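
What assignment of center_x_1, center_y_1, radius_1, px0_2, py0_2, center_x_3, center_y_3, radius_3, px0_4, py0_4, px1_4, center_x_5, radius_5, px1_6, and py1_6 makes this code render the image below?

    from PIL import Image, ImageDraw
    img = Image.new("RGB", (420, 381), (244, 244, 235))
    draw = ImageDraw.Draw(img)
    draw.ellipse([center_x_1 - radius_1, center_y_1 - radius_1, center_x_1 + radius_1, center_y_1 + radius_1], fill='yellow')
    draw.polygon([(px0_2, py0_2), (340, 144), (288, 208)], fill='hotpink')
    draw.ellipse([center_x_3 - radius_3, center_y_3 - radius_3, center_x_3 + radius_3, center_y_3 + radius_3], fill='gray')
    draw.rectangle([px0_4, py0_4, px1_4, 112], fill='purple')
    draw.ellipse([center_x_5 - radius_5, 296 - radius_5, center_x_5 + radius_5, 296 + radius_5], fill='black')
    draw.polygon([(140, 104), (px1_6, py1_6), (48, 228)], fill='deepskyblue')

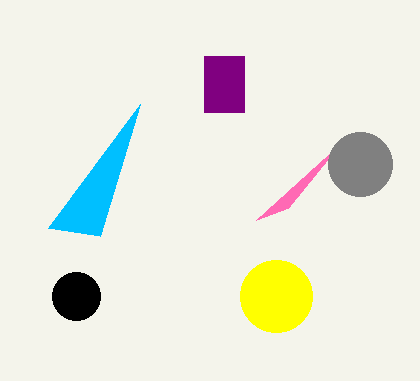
center_x_1 = 276
center_y_1 = 296
radius_1 = 36
px0_2 = 256
py0_2 = 220
center_x_3 = 360
center_y_3 = 164
radius_3 = 32
px0_4 = 204
py0_4 = 56
px1_4 = 244
center_x_5 = 76
radius_5 = 24
px1_6 = 100
py1_6 = 236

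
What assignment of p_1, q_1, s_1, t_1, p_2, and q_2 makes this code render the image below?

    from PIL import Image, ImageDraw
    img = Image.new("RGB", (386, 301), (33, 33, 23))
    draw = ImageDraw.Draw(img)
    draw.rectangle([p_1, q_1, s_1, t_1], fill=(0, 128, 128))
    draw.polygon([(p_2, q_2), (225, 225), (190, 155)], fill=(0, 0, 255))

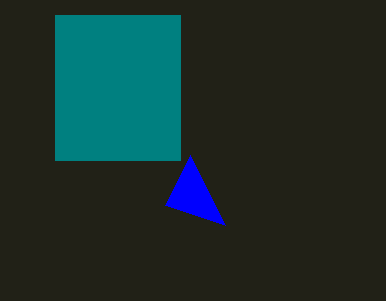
p_1 = 55; q_1 = 15; s_1 = 180; t_1 = 160; p_2 = 165; q_2 = 205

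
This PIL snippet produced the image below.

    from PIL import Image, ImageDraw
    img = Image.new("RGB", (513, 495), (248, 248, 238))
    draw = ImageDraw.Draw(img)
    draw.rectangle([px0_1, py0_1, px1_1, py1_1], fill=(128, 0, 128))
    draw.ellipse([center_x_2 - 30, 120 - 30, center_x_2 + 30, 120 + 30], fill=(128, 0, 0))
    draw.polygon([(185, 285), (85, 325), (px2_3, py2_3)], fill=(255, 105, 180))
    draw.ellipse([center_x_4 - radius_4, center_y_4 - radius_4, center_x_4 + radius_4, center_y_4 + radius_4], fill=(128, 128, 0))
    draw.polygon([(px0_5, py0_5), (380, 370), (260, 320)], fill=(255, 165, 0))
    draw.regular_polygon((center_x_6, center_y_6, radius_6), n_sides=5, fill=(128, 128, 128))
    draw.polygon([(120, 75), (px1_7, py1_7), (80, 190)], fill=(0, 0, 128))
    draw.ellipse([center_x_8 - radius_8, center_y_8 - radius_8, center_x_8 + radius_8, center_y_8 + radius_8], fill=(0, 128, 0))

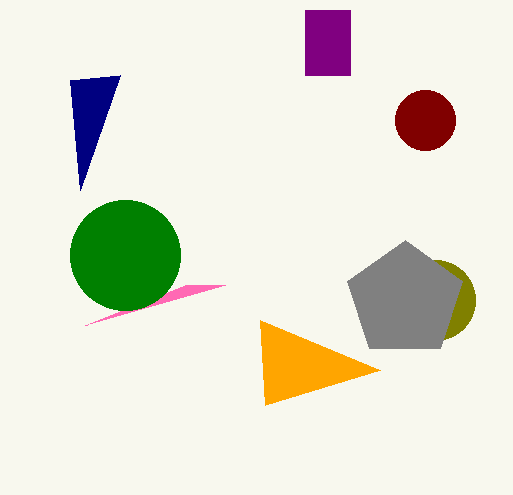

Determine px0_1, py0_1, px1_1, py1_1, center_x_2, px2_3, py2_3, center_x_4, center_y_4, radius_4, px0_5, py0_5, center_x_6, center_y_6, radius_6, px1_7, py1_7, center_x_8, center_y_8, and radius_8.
px0_1 = 305; py0_1 = 10; px1_1 = 350; py1_1 = 75; center_x_2 = 425; px2_3 = 225; py2_3 = 285; center_x_4 = 435; center_y_4 = 300; radius_4 = 40; px0_5 = 265; py0_5 = 405; center_x_6 = 405; center_y_6 = 300; radius_6 = 60; px1_7 = 70; py1_7 = 80; center_x_8 = 125; center_y_8 = 255; radius_8 = 55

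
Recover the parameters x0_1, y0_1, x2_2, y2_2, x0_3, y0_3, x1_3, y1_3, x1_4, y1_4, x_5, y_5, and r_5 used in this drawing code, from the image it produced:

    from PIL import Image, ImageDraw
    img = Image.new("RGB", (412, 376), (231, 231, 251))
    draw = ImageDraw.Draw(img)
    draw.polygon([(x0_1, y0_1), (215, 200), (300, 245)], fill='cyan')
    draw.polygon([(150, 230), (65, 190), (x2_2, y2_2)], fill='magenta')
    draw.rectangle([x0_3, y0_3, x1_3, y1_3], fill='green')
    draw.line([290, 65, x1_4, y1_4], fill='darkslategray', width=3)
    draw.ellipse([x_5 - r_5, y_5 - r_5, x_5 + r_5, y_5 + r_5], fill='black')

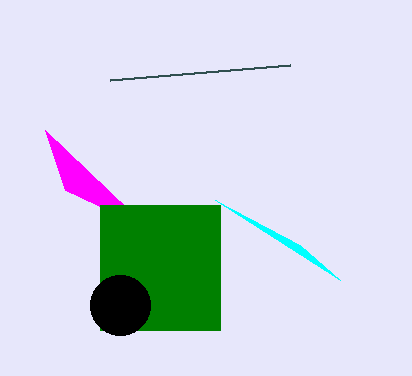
x0_1 = 340; y0_1 = 280; x2_2 = 45; y2_2 = 130; x0_3 = 100; y0_3 = 205; x1_3 = 220; y1_3 = 330; x1_4 = 110; y1_4 = 80; x_5 = 120; y_5 = 305; r_5 = 30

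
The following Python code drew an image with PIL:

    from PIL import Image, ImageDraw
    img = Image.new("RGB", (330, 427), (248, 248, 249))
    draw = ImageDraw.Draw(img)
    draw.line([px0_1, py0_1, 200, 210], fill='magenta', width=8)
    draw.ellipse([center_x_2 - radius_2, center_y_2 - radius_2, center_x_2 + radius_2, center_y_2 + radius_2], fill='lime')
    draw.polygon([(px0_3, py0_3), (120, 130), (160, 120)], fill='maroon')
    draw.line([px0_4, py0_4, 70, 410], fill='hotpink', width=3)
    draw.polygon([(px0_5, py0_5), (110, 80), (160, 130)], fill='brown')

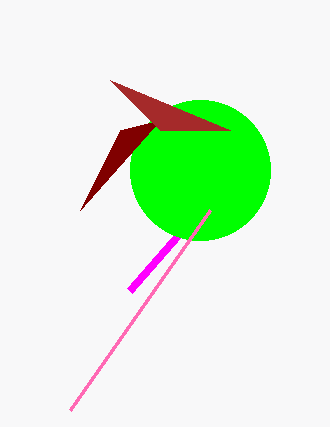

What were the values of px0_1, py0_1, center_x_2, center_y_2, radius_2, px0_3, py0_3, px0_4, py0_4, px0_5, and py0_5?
px0_1 = 130; py0_1 = 290; center_x_2 = 200; center_y_2 = 170; radius_2 = 70; px0_3 = 80; py0_3 = 210; px0_4 = 210; py0_4 = 210; px0_5 = 230; py0_5 = 130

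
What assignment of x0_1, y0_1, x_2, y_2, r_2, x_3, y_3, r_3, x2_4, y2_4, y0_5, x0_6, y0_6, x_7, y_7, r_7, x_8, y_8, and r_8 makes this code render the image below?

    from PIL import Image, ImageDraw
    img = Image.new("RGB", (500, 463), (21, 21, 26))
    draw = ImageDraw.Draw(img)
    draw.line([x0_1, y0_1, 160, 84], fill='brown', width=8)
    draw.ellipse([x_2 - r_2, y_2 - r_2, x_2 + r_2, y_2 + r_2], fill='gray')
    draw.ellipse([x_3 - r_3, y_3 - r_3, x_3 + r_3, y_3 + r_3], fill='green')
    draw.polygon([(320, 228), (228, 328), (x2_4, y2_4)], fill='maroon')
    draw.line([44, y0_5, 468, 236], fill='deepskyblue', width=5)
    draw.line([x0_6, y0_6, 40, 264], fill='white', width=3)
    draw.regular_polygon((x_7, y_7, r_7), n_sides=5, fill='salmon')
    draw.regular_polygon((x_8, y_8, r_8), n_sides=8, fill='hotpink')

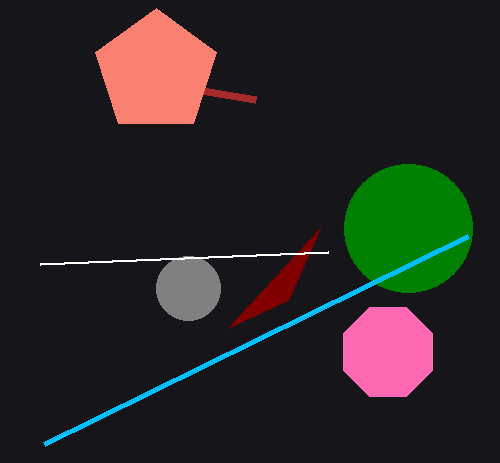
x0_1 = 256
y0_1 = 100
x_2 = 188
y_2 = 288
r_2 = 32
x_3 = 408
y_3 = 228
r_3 = 64
x2_4 = 288
y2_4 = 300
y0_5 = 444
x0_6 = 328
y0_6 = 252
x_7 = 156
y_7 = 72
r_7 = 64
x_8 = 388
y_8 = 352
r_8 = 48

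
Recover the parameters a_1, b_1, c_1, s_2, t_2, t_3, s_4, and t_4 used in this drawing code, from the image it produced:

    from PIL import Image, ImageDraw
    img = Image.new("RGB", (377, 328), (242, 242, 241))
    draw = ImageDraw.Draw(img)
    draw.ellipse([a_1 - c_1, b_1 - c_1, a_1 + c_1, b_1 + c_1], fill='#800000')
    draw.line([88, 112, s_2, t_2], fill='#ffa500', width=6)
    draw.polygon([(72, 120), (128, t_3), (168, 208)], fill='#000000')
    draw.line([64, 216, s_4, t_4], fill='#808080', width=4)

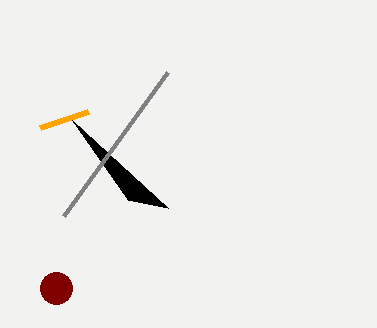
a_1 = 56
b_1 = 288
c_1 = 16
s_2 = 40
t_2 = 128
t_3 = 200
s_4 = 168
t_4 = 72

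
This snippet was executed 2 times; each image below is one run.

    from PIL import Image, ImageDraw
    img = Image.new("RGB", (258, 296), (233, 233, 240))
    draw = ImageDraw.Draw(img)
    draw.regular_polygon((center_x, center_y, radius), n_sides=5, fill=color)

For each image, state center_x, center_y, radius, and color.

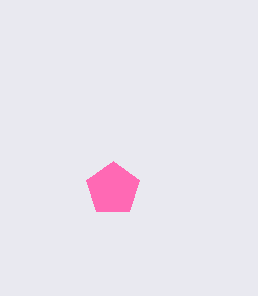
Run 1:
center_x = 113, center_y = 189, radius = 28, color = 'hotpink'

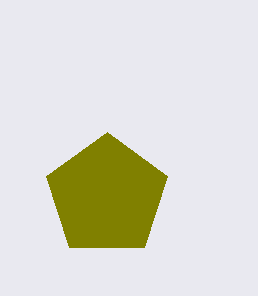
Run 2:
center_x = 107, center_y = 196, radius = 64, color = 'olive'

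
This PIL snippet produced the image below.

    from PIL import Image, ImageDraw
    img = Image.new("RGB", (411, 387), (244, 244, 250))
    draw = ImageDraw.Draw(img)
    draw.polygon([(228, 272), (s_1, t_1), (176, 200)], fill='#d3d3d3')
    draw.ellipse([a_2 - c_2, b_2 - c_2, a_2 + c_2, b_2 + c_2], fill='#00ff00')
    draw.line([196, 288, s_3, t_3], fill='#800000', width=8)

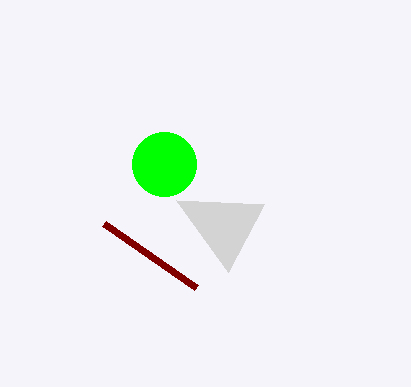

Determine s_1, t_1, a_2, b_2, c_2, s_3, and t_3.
s_1 = 264; t_1 = 204; a_2 = 164; b_2 = 164; c_2 = 32; s_3 = 104; t_3 = 224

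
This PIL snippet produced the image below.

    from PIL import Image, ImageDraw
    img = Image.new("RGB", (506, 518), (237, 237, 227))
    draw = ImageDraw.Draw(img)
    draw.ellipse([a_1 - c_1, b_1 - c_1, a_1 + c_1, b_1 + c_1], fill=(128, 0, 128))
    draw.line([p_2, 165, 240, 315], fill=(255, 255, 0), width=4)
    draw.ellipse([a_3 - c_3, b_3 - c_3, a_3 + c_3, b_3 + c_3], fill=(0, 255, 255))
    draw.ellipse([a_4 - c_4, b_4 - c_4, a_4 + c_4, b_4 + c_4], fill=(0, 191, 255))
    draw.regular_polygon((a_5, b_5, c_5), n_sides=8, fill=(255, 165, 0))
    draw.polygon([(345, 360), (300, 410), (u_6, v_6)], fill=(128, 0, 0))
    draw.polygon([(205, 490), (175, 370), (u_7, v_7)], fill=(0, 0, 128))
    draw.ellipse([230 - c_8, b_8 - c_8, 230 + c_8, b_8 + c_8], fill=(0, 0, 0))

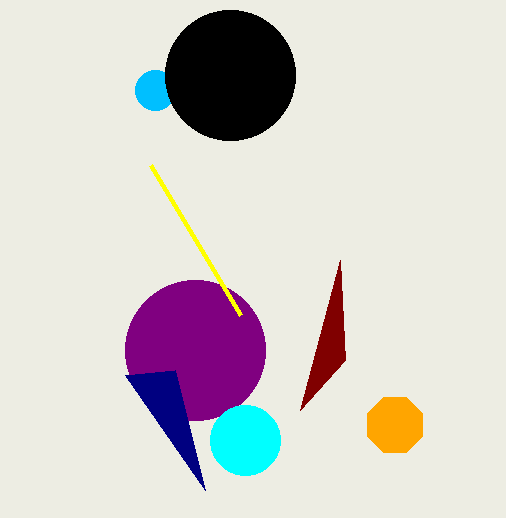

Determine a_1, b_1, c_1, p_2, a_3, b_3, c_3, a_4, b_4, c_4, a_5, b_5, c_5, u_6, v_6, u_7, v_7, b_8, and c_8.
a_1 = 195; b_1 = 350; c_1 = 70; p_2 = 150; a_3 = 245; b_3 = 440; c_3 = 35; a_4 = 155; b_4 = 90; c_4 = 20; a_5 = 395; b_5 = 425; c_5 = 30; u_6 = 340; v_6 = 260; u_7 = 125; v_7 = 375; b_8 = 75; c_8 = 65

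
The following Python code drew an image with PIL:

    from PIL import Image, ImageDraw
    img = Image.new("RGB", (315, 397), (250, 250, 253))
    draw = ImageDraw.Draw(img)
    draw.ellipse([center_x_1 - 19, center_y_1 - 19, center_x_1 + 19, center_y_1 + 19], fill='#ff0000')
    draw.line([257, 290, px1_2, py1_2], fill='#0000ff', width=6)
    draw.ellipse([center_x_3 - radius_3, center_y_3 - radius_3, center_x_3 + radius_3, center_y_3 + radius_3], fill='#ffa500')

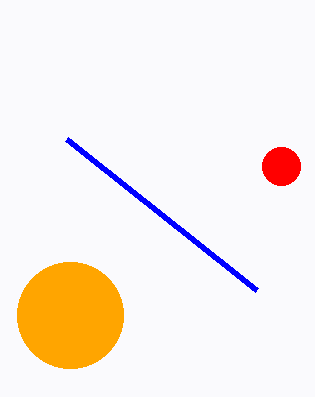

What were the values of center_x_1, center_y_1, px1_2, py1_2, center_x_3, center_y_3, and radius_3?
center_x_1 = 281; center_y_1 = 166; px1_2 = 67; py1_2 = 139; center_x_3 = 70; center_y_3 = 315; radius_3 = 53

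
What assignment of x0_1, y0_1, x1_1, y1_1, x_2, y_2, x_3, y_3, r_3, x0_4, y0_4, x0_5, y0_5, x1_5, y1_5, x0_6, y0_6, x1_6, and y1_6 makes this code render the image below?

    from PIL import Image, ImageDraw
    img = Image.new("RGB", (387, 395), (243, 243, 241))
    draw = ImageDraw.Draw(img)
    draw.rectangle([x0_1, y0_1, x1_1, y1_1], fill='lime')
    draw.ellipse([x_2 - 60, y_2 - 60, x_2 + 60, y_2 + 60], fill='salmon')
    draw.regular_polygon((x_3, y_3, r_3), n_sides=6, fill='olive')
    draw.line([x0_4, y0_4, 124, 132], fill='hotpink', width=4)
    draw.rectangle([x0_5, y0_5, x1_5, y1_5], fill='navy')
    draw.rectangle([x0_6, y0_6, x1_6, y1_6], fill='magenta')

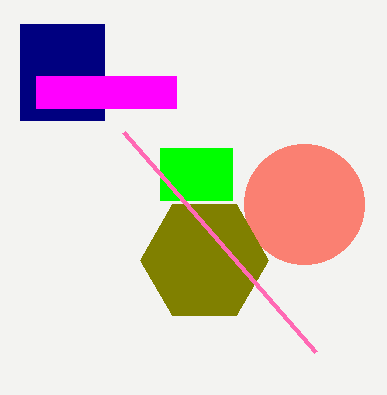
x0_1 = 160, y0_1 = 148, x1_1 = 232, y1_1 = 200, x_2 = 304, y_2 = 204, x_3 = 204, y_3 = 260, r_3 = 64, x0_4 = 316, y0_4 = 352, x0_5 = 20, y0_5 = 24, x1_5 = 104, y1_5 = 120, x0_6 = 36, y0_6 = 76, x1_6 = 176, y1_6 = 108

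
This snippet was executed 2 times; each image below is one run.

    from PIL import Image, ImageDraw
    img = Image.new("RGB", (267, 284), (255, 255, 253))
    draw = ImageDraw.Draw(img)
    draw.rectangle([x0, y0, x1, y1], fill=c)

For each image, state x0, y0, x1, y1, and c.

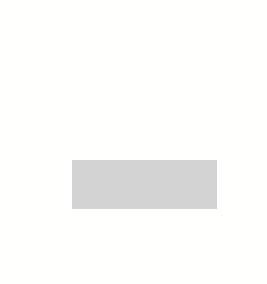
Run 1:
x0 = 72
y0 = 160
x1 = 216
y1 = 208
c = 'lightgray'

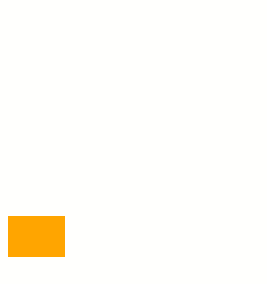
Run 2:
x0 = 8
y0 = 216
x1 = 64
y1 = 256
c = 'orange'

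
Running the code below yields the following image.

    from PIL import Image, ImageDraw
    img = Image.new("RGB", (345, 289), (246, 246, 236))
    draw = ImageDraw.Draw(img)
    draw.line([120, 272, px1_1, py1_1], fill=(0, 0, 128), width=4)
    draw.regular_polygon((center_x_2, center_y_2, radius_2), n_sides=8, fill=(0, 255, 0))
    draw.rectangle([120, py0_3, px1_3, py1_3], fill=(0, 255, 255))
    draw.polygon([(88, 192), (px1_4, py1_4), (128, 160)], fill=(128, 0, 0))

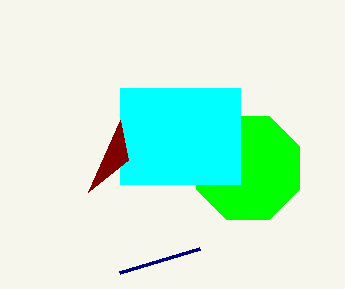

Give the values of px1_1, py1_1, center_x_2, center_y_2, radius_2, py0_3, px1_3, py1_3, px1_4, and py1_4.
px1_1 = 200, py1_1 = 248, center_x_2 = 248, center_y_2 = 168, radius_2 = 56, py0_3 = 88, px1_3 = 240, py1_3 = 184, px1_4 = 120, py1_4 = 120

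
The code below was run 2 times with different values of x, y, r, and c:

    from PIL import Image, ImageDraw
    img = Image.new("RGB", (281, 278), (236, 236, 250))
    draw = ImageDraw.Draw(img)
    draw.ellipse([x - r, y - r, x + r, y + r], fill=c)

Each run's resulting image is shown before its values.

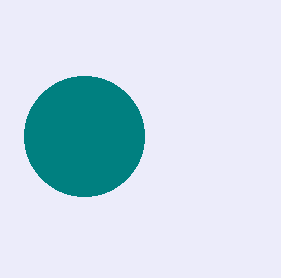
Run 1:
x = 84, y = 136, r = 60, c = 'teal'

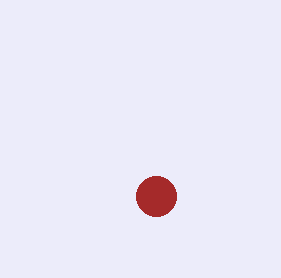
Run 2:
x = 156, y = 196, r = 20, c = 'brown'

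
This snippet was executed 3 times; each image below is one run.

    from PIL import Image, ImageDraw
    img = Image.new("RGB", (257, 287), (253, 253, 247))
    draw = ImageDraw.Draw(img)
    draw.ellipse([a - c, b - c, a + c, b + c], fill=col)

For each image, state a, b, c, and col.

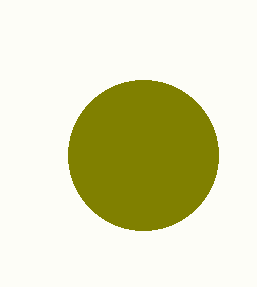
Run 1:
a = 143, b = 155, c = 75, col = 'olive'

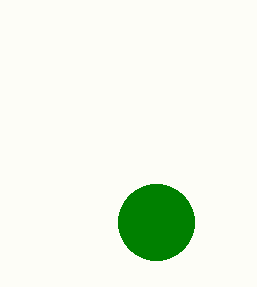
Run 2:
a = 156, b = 222, c = 38, col = 'green'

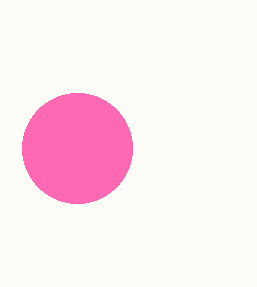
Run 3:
a = 77, b = 148, c = 55, col = 'hotpink'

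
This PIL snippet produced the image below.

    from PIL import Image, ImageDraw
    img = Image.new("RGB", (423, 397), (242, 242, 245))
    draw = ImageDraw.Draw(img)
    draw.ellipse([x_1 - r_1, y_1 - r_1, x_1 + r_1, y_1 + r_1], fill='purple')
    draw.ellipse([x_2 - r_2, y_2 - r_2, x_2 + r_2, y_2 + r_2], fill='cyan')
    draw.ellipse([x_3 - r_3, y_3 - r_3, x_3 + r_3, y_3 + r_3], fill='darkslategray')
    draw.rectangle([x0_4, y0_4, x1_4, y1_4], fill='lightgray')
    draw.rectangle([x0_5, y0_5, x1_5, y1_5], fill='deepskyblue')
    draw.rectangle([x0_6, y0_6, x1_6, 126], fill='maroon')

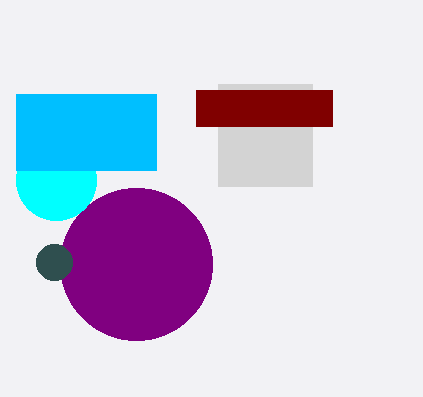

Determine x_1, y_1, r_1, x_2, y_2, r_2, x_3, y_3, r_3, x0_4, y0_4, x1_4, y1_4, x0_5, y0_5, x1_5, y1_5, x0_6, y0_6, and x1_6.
x_1 = 136, y_1 = 264, r_1 = 76, x_2 = 56, y_2 = 180, r_2 = 40, x_3 = 54, y_3 = 262, r_3 = 18, x0_4 = 218, y0_4 = 84, x1_4 = 312, y1_4 = 186, x0_5 = 16, y0_5 = 94, x1_5 = 156, y1_5 = 170, x0_6 = 196, y0_6 = 90, x1_6 = 332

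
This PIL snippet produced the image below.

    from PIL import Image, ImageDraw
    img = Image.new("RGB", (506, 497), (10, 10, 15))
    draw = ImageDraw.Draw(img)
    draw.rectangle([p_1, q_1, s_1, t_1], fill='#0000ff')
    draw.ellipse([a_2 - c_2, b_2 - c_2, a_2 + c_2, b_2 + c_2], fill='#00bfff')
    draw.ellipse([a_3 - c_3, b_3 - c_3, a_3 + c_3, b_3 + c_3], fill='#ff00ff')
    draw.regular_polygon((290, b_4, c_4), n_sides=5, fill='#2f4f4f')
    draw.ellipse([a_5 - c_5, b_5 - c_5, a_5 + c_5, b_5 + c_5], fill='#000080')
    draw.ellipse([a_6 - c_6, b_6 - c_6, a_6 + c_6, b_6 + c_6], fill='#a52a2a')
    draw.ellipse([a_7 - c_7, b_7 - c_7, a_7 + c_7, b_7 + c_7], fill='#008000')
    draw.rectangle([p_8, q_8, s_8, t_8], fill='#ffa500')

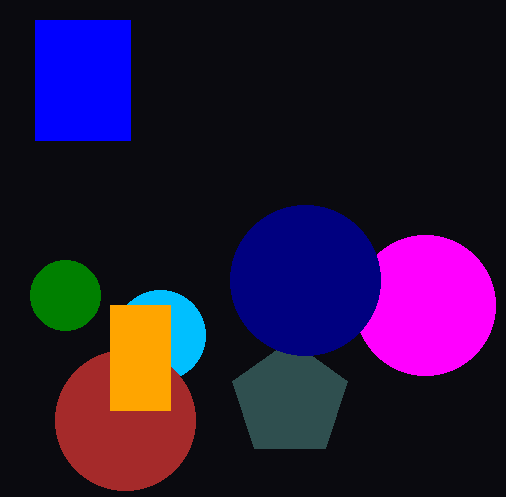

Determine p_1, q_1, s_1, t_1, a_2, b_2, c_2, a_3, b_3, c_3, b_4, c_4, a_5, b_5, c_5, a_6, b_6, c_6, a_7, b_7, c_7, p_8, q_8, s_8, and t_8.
p_1 = 35
q_1 = 20
s_1 = 130
t_1 = 140
a_2 = 160
b_2 = 335
c_2 = 45
a_3 = 425
b_3 = 305
c_3 = 70
b_4 = 400
c_4 = 60
a_5 = 305
b_5 = 280
c_5 = 75
a_6 = 125
b_6 = 420
c_6 = 70
a_7 = 65
b_7 = 295
c_7 = 35
p_8 = 110
q_8 = 305
s_8 = 170
t_8 = 410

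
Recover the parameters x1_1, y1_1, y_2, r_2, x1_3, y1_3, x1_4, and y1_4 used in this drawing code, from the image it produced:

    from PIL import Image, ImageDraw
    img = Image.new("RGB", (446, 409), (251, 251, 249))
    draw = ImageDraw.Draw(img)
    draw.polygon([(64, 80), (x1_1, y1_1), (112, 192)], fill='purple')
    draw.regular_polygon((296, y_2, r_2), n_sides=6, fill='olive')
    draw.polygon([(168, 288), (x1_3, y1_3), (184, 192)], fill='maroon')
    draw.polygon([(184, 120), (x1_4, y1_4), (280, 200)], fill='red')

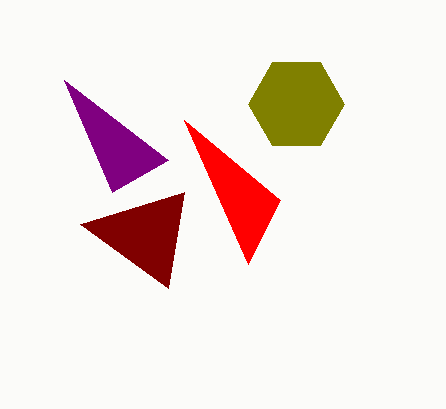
x1_1 = 168; y1_1 = 160; y_2 = 104; r_2 = 48; x1_3 = 80; y1_3 = 224; x1_4 = 248; y1_4 = 264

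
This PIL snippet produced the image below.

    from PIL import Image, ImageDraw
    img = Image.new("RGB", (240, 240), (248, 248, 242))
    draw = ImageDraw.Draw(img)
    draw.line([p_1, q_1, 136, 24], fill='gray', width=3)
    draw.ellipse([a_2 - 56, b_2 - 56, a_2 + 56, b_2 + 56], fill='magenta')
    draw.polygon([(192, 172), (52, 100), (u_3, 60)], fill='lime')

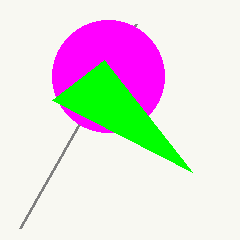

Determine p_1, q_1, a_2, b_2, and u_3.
p_1 = 20; q_1 = 228; a_2 = 108; b_2 = 76; u_3 = 104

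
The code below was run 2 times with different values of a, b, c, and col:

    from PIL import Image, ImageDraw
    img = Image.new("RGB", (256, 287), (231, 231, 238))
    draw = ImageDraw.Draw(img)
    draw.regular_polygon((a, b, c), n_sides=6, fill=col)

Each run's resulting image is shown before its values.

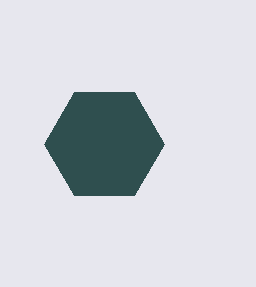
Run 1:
a = 104; b = 144; c = 60; col = 'darkslategray'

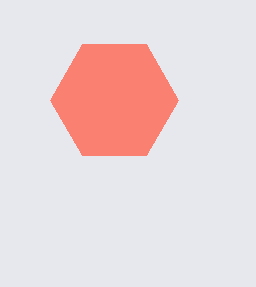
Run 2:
a = 114; b = 100; c = 64; col = 'salmon'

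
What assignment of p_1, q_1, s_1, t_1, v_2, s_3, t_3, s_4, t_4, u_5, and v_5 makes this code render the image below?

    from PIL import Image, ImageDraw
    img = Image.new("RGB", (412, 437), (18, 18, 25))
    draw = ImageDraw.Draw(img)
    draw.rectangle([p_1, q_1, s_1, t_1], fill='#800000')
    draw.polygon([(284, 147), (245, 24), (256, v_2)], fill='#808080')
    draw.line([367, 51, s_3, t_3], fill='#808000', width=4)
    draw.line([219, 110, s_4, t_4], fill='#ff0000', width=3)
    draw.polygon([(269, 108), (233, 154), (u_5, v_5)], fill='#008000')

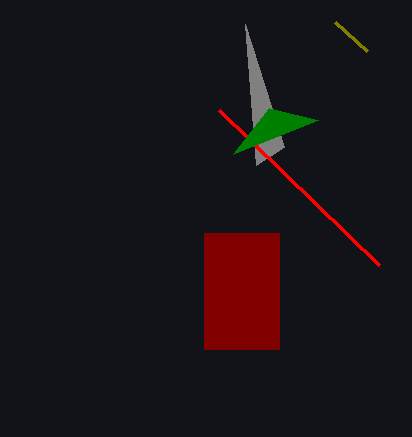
p_1 = 204, q_1 = 233, s_1 = 279, t_1 = 349, v_2 = 165, s_3 = 335, t_3 = 22, s_4 = 379, t_4 = 265, u_5 = 318, v_5 = 120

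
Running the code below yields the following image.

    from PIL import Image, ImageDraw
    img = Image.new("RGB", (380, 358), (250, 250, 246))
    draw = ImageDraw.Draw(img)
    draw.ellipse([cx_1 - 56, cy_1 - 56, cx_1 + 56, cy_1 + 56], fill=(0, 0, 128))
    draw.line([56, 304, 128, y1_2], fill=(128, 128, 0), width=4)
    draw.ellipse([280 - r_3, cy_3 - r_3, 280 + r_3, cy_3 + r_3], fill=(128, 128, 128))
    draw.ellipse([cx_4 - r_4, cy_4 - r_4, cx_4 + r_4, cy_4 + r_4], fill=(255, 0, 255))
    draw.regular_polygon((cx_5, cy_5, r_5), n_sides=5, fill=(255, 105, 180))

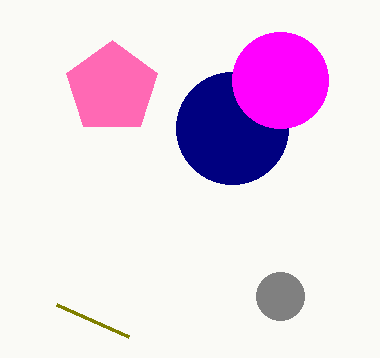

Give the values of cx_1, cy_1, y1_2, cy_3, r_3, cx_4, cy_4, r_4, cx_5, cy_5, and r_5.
cx_1 = 232
cy_1 = 128
y1_2 = 336
cy_3 = 296
r_3 = 24
cx_4 = 280
cy_4 = 80
r_4 = 48
cx_5 = 112
cy_5 = 88
r_5 = 48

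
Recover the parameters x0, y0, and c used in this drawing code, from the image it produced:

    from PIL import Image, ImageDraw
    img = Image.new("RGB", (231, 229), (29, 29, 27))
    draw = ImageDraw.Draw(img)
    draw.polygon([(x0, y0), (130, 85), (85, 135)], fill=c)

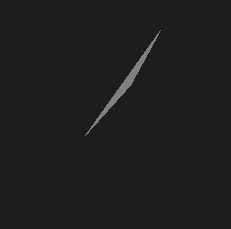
x0 = 160, y0 = 30, c = 'gray'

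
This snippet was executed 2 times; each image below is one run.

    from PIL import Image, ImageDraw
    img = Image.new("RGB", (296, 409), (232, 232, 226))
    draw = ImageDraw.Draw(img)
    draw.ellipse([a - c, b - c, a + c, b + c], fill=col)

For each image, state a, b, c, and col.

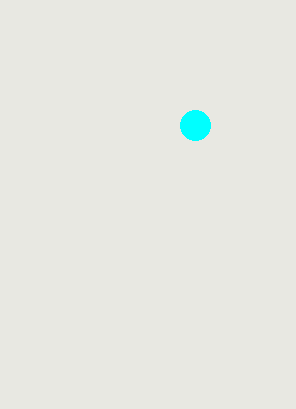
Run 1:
a = 195
b = 125
c = 15
col = 'cyan'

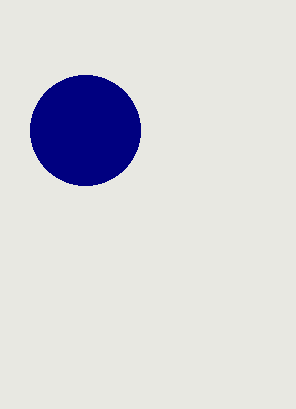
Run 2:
a = 85, b = 130, c = 55, col = 'navy'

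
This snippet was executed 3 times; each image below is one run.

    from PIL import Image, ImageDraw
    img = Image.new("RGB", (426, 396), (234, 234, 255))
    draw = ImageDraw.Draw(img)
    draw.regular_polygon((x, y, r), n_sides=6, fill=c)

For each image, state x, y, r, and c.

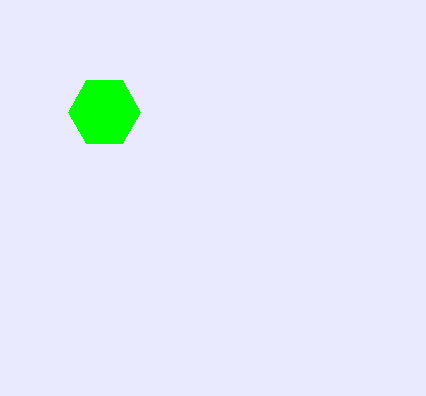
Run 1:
x = 104, y = 112, r = 36, c = 'lime'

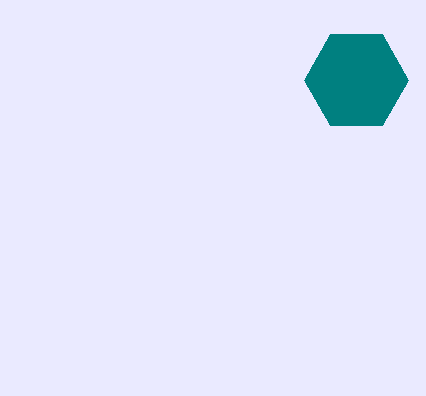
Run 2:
x = 356; y = 80; r = 52; c = 'teal'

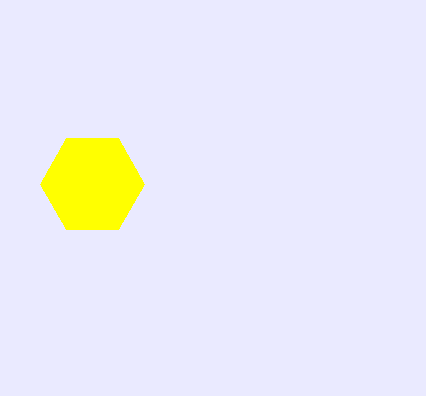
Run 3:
x = 92
y = 184
r = 52
c = 'yellow'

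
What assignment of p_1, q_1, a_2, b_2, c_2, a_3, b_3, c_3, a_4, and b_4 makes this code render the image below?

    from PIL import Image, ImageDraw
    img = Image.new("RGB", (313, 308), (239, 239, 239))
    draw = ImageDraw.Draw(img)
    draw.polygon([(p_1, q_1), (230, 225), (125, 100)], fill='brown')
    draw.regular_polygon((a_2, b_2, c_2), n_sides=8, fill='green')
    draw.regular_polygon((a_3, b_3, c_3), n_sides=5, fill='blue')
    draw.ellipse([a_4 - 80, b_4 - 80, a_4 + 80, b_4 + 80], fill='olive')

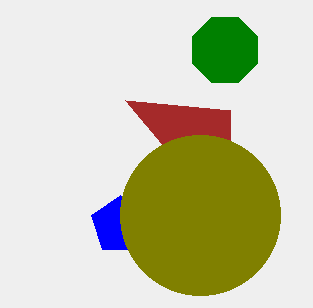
p_1 = 230; q_1 = 110; a_2 = 225; b_2 = 50; c_2 = 35; a_3 = 120; b_3 = 225; c_3 = 30; a_4 = 200; b_4 = 215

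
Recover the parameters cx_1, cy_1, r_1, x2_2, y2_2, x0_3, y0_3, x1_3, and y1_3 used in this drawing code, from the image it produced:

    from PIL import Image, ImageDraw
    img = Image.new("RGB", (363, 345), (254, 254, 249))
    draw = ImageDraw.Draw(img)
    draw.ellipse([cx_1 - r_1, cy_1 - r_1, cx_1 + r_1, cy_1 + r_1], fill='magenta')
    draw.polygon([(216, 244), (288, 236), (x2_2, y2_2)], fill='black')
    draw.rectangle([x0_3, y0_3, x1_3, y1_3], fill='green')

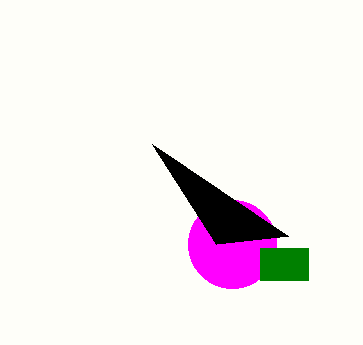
cx_1 = 232; cy_1 = 244; r_1 = 44; x2_2 = 152; y2_2 = 144; x0_3 = 260; y0_3 = 248; x1_3 = 308; y1_3 = 280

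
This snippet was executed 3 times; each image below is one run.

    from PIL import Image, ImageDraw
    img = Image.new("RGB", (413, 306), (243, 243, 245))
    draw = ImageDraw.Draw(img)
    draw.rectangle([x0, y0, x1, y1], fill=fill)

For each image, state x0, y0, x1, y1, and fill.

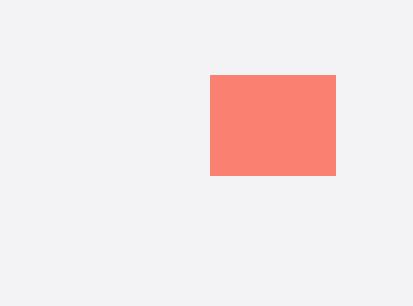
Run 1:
x0 = 210
y0 = 75
x1 = 335
y1 = 175
fill = 'salmon'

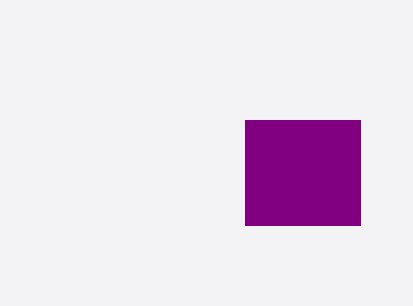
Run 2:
x0 = 245; y0 = 120; x1 = 360; y1 = 225; fill = 'purple'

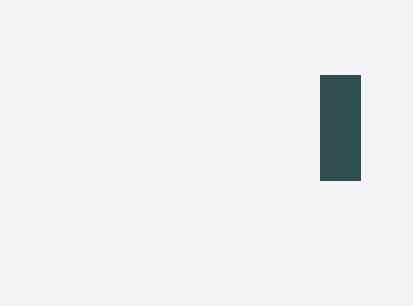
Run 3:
x0 = 320; y0 = 75; x1 = 360; y1 = 180; fill = 'darkslategray'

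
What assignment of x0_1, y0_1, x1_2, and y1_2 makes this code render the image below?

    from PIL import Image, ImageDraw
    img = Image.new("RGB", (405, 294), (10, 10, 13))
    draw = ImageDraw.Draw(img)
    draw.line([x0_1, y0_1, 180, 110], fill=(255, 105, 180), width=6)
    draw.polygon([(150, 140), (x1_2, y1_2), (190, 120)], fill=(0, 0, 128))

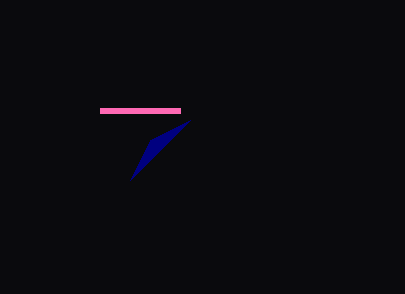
x0_1 = 100
y0_1 = 110
x1_2 = 130
y1_2 = 180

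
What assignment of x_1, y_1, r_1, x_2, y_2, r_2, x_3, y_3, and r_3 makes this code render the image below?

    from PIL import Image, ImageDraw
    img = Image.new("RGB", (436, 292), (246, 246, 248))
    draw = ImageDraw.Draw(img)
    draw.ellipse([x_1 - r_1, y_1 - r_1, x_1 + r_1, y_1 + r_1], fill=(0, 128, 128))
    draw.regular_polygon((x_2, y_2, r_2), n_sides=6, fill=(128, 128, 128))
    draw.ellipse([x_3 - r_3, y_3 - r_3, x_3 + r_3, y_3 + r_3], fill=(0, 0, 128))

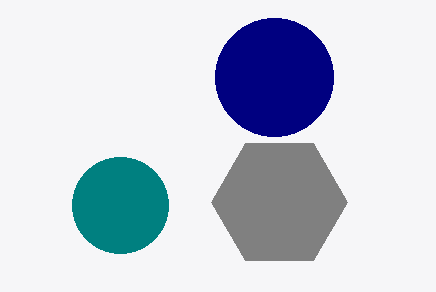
x_1 = 120, y_1 = 205, r_1 = 48, x_2 = 279, y_2 = 202, r_2 = 68, x_3 = 274, y_3 = 77, r_3 = 59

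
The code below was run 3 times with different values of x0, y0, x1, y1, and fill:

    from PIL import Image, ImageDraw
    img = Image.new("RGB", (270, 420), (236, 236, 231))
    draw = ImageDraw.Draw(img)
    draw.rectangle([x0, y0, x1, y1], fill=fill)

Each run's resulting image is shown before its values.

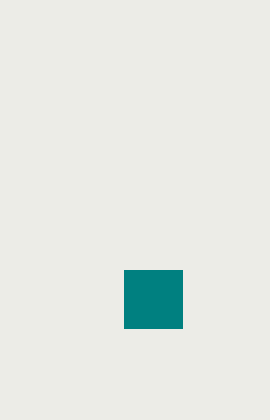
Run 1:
x0 = 124
y0 = 270
x1 = 182
y1 = 328
fill = 'teal'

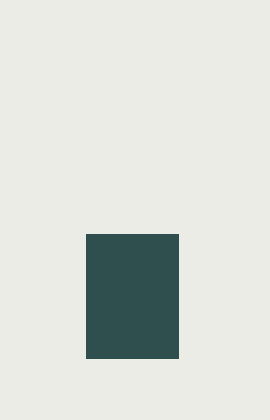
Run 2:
x0 = 86
y0 = 234
x1 = 178
y1 = 358
fill = 'darkslategray'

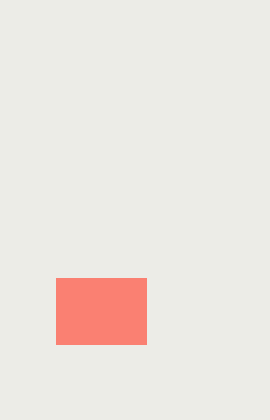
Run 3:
x0 = 56; y0 = 278; x1 = 146; y1 = 344; fill = 'salmon'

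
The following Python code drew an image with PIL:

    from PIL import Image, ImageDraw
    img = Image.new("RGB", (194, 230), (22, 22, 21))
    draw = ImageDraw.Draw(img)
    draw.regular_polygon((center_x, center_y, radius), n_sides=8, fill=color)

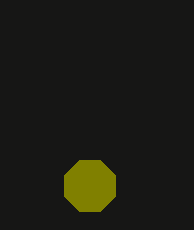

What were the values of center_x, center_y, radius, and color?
center_x = 90; center_y = 186; radius = 28; color = 'olive'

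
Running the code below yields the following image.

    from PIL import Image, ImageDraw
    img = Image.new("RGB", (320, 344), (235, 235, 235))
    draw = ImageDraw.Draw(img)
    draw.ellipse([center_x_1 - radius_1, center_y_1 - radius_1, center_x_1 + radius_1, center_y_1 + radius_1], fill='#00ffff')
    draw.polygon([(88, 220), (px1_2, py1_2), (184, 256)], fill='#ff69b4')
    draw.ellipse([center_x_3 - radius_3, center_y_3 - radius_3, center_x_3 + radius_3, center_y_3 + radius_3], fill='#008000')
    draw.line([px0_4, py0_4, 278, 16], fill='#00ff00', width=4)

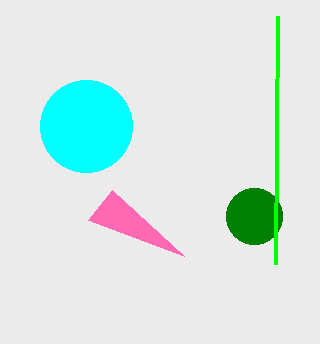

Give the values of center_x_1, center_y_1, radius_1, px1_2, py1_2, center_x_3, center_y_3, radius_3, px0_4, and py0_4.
center_x_1 = 86, center_y_1 = 126, radius_1 = 46, px1_2 = 112, py1_2 = 190, center_x_3 = 254, center_y_3 = 216, radius_3 = 28, px0_4 = 276, py0_4 = 264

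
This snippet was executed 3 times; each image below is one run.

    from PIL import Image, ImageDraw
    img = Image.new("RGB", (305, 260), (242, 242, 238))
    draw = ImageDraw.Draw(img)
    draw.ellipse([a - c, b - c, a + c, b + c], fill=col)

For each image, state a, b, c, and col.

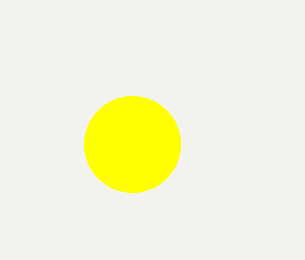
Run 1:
a = 132
b = 144
c = 48
col = 'yellow'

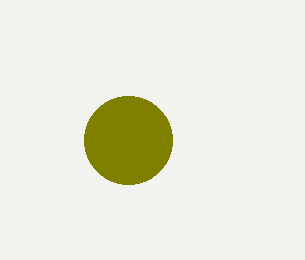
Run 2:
a = 128
b = 140
c = 44
col = 'olive'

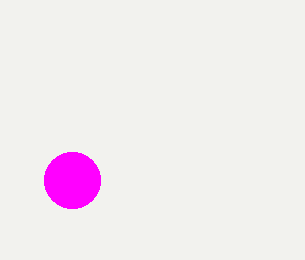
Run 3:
a = 72
b = 180
c = 28
col = 'magenta'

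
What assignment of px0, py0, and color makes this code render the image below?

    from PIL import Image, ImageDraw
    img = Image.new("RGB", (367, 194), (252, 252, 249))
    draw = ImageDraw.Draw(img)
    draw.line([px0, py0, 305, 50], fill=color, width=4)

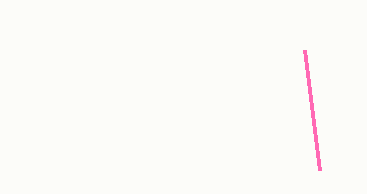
px0 = 320, py0 = 170, color = 'hotpink'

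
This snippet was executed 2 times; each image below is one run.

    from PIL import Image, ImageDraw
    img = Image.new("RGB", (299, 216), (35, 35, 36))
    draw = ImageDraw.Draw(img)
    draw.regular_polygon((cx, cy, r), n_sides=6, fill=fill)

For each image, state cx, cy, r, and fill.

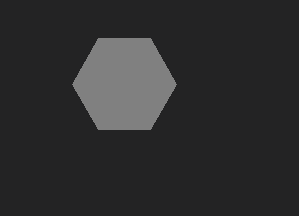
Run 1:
cx = 124, cy = 84, r = 52, fill = 'gray'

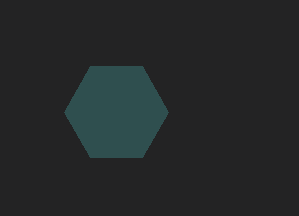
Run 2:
cx = 116
cy = 112
r = 52
fill = 'darkslategray'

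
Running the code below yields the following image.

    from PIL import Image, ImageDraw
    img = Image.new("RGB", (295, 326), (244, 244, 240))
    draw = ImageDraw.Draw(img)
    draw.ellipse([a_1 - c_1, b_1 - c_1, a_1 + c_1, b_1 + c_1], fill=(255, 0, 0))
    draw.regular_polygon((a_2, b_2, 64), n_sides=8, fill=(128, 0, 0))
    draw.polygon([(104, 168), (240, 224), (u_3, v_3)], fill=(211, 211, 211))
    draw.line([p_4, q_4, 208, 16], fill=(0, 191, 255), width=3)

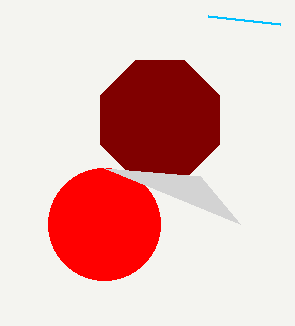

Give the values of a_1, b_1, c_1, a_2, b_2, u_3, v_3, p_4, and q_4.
a_1 = 104, b_1 = 224, c_1 = 56, a_2 = 160, b_2 = 120, u_3 = 200, v_3 = 176, p_4 = 280, q_4 = 24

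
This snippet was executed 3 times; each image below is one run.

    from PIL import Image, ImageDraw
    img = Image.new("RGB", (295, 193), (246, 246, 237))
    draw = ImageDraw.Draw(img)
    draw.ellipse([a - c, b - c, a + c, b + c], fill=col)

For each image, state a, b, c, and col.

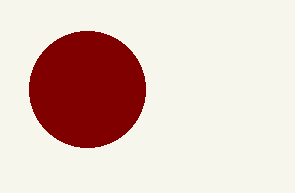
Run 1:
a = 87, b = 89, c = 58, col = 'maroon'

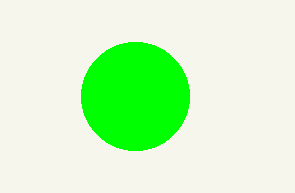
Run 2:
a = 135
b = 96
c = 54
col = 'lime'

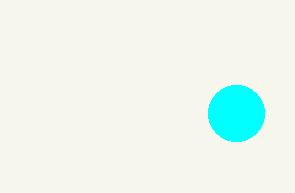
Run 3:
a = 236; b = 113; c = 28; col = 'cyan'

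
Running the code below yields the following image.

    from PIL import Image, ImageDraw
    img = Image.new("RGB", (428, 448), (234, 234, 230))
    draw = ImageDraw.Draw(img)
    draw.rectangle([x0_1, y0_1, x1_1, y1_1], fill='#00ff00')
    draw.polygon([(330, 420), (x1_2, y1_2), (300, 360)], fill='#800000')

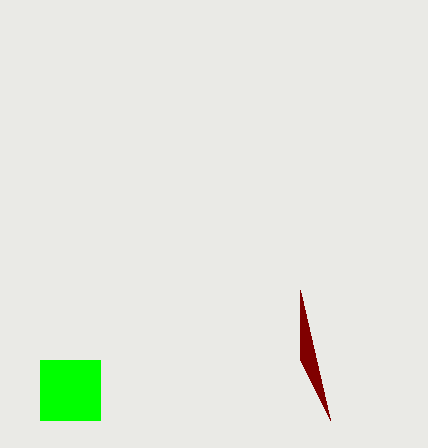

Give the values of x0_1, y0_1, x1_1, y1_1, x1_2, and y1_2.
x0_1 = 40
y0_1 = 360
x1_1 = 100
y1_1 = 420
x1_2 = 300
y1_2 = 290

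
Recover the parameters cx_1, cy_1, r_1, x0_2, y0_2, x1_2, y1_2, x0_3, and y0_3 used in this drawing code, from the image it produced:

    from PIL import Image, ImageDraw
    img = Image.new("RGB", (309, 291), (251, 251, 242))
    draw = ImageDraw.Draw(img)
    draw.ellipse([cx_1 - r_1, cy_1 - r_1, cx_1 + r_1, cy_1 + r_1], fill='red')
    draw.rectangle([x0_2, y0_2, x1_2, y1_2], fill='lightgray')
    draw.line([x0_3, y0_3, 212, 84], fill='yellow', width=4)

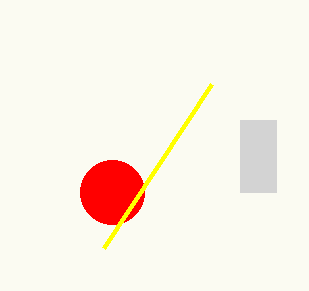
cx_1 = 112, cy_1 = 192, r_1 = 32, x0_2 = 240, y0_2 = 120, x1_2 = 276, y1_2 = 192, x0_3 = 104, y0_3 = 248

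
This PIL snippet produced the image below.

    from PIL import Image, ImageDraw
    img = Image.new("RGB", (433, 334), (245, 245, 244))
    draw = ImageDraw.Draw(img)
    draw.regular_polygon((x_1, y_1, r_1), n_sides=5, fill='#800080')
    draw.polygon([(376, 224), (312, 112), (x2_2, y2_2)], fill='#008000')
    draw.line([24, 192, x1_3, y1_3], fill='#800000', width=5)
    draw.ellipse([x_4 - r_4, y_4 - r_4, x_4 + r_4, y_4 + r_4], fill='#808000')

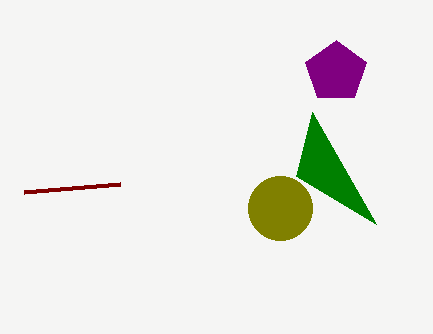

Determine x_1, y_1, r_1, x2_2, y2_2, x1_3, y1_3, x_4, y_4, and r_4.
x_1 = 336
y_1 = 72
r_1 = 32
x2_2 = 296
y2_2 = 176
x1_3 = 120
y1_3 = 184
x_4 = 280
y_4 = 208
r_4 = 32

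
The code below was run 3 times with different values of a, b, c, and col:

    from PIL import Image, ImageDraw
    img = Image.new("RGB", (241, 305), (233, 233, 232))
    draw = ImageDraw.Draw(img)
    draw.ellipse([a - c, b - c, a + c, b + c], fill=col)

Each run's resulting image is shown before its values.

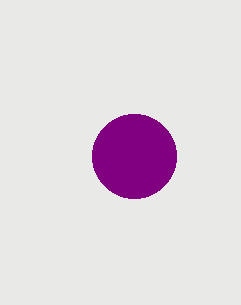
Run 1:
a = 134; b = 156; c = 42; col = 'purple'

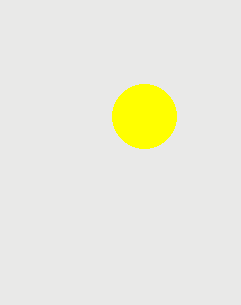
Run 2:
a = 144, b = 116, c = 32, col = 'yellow'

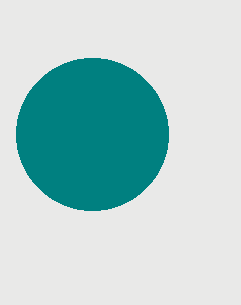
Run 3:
a = 92, b = 134, c = 76, col = 'teal'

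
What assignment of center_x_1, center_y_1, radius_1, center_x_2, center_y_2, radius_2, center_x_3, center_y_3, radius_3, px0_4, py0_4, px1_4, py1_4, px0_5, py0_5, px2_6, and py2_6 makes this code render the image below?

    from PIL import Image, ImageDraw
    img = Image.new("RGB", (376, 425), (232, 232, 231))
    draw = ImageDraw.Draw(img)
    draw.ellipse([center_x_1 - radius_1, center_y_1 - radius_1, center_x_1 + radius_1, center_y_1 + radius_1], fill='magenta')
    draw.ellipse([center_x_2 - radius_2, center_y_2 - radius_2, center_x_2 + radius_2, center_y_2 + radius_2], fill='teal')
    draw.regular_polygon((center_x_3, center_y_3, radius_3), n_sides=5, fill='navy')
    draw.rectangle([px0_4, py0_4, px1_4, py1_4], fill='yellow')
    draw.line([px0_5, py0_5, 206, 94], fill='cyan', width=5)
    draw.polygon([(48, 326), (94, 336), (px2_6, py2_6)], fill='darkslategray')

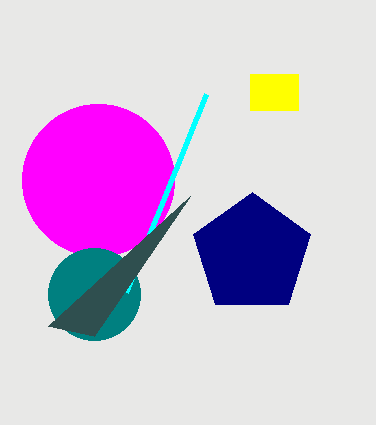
center_x_1 = 98; center_y_1 = 180; radius_1 = 76; center_x_2 = 94; center_y_2 = 294; radius_2 = 46; center_x_3 = 252; center_y_3 = 254; radius_3 = 62; px0_4 = 250; py0_4 = 74; px1_4 = 298; py1_4 = 110; px0_5 = 126; py0_5 = 292; px2_6 = 190; py2_6 = 196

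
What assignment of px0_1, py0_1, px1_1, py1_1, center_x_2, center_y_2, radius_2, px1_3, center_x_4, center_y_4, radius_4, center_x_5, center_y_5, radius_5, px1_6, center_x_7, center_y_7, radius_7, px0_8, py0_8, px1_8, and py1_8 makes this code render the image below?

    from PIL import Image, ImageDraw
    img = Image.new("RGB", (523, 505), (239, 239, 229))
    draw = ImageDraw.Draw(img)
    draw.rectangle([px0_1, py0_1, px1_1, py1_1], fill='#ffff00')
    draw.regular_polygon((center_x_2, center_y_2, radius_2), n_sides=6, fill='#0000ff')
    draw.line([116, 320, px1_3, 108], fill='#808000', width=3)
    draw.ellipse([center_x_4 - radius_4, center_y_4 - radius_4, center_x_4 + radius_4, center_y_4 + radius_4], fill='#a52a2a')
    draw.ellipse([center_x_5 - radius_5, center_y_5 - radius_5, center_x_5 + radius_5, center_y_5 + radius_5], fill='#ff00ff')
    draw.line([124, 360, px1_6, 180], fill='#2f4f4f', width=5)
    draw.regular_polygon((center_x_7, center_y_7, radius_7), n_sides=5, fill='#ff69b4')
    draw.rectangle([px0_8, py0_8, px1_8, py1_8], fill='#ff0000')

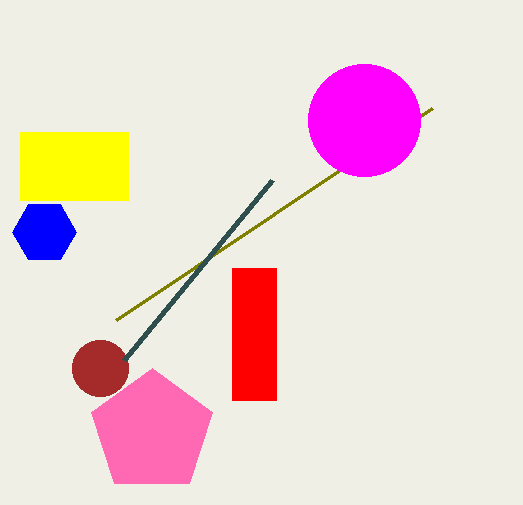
px0_1 = 20, py0_1 = 132, px1_1 = 128, py1_1 = 200, center_x_2 = 44, center_y_2 = 232, radius_2 = 32, px1_3 = 432, center_x_4 = 100, center_y_4 = 368, radius_4 = 28, center_x_5 = 364, center_y_5 = 120, radius_5 = 56, px1_6 = 272, center_x_7 = 152, center_y_7 = 432, radius_7 = 64, px0_8 = 232, py0_8 = 268, px1_8 = 276, py1_8 = 400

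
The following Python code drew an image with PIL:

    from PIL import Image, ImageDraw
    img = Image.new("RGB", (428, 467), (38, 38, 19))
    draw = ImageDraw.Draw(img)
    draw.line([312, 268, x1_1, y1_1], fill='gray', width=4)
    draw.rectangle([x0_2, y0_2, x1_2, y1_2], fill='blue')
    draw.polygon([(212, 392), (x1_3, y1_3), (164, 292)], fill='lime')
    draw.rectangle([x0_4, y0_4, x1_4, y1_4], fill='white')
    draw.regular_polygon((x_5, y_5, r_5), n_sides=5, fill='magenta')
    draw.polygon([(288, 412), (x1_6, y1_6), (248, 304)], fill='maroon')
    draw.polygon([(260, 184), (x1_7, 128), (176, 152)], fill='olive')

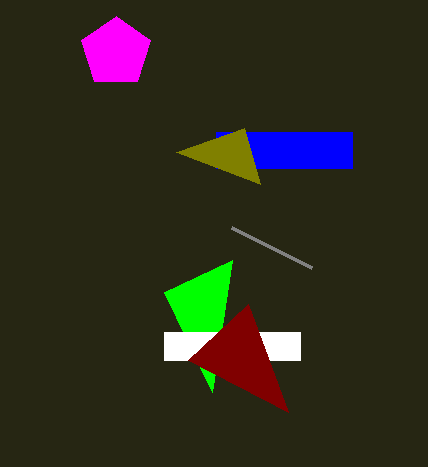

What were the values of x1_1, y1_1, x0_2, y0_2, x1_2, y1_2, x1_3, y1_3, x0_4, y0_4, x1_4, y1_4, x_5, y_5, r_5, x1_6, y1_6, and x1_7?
x1_1 = 232
y1_1 = 228
x0_2 = 216
y0_2 = 132
x1_2 = 352
y1_2 = 168
x1_3 = 232
y1_3 = 260
x0_4 = 164
y0_4 = 332
x1_4 = 300
y1_4 = 360
x_5 = 116
y_5 = 52
r_5 = 36
x1_6 = 188
y1_6 = 360
x1_7 = 244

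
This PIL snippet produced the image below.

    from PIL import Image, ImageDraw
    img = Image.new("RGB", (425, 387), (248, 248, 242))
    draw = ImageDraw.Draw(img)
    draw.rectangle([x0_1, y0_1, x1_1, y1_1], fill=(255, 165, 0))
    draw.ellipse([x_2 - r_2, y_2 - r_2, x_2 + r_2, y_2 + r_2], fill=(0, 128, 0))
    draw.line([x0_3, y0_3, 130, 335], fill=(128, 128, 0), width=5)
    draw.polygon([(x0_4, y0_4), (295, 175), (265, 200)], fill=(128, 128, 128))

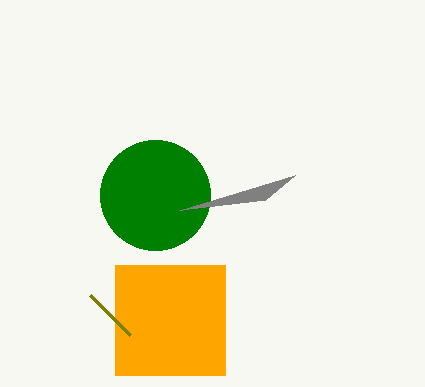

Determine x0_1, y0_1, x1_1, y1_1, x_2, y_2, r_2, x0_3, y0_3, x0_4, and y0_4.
x0_1 = 115, y0_1 = 265, x1_1 = 225, y1_1 = 375, x_2 = 155, y_2 = 195, r_2 = 55, x0_3 = 90, y0_3 = 295, x0_4 = 180, y0_4 = 210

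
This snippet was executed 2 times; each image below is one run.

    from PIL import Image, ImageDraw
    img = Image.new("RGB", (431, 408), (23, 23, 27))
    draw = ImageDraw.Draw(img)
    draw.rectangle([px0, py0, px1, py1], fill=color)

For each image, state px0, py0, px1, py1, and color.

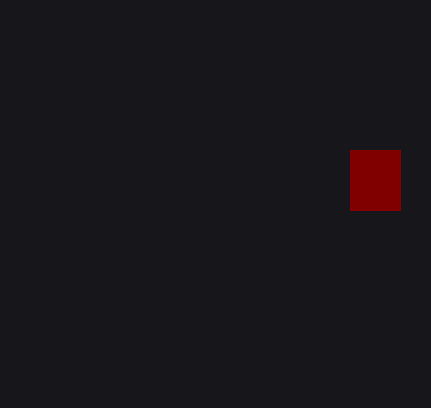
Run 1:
px0 = 350; py0 = 150; px1 = 400; py1 = 210; color = 'maroon'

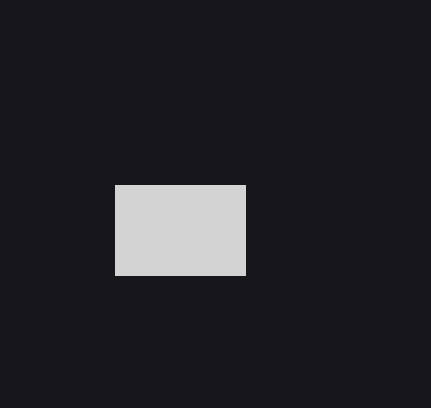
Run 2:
px0 = 115; py0 = 185; px1 = 245; py1 = 275; color = 'lightgray'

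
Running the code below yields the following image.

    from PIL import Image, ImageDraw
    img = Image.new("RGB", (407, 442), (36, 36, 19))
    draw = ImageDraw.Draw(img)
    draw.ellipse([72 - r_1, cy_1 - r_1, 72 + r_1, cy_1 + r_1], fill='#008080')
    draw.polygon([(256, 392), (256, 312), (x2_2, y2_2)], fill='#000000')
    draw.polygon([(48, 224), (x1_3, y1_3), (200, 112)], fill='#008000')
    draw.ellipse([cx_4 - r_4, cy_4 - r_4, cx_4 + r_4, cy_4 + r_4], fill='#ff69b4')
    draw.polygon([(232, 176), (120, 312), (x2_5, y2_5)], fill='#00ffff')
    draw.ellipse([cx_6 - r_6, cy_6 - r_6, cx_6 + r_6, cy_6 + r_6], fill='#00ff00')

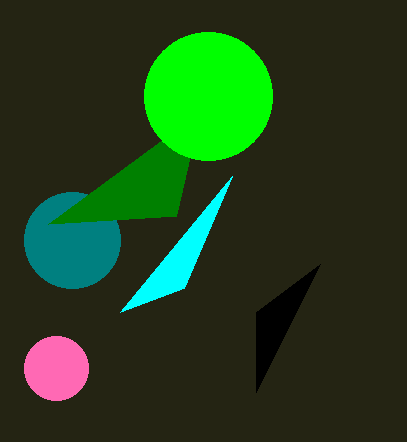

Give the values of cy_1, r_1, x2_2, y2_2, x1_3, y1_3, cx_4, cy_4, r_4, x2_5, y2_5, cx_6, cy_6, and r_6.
cy_1 = 240; r_1 = 48; x2_2 = 320; y2_2 = 264; x1_3 = 176; y1_3 = 216; cx_4 = 56; cy_4 = 368; r_4 = 32; x2_5 = 184; y2_5 = 288; cx_6 = 208; cy_6 = 96; r_6 = 64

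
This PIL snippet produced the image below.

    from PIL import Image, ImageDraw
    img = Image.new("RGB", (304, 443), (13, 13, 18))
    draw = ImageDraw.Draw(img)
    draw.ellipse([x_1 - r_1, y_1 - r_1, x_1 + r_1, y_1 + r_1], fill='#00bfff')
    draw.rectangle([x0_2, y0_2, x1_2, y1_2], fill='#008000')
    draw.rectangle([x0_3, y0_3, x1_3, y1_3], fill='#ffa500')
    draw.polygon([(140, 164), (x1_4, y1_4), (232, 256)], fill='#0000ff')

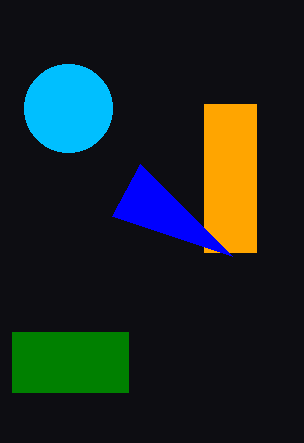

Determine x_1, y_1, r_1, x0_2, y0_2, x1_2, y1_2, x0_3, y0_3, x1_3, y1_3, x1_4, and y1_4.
x_1 = 68, y_1 = 108, r_1 = 44, x0_2 = 12, y0_2 = 332, x1_2 = 128, y1_2 = 392, x0_3 = 204, y0_3 = 104, x1_3 = 256, y1_3 = 252, x1_4 = 112, y1_4 = 216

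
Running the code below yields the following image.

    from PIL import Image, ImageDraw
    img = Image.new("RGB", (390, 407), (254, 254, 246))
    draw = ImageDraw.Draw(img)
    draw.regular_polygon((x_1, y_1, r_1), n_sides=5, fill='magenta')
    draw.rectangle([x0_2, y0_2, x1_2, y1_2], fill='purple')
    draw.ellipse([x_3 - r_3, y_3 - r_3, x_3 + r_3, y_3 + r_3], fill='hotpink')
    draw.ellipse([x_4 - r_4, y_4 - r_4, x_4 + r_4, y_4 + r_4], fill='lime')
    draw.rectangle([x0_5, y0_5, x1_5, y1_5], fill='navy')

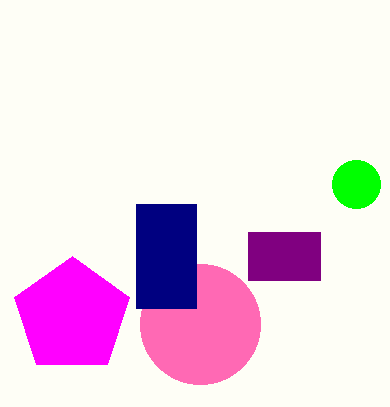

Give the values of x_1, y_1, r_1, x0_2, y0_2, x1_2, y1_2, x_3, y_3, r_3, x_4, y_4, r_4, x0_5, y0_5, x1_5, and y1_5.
x_1 = 72, y_1 = 316, r_1 = 60, x0_2 = 248, y0_2 = 232, x1_2 = 320, y1_2 = 280, x_3 = 200, y_3 = 324, r_3 = 60, x_4 = 356, y_4 = 184, r_4 = 24, x0_5 = 136, y0_5 = 204, x1_5 = 196, y1_5 = 308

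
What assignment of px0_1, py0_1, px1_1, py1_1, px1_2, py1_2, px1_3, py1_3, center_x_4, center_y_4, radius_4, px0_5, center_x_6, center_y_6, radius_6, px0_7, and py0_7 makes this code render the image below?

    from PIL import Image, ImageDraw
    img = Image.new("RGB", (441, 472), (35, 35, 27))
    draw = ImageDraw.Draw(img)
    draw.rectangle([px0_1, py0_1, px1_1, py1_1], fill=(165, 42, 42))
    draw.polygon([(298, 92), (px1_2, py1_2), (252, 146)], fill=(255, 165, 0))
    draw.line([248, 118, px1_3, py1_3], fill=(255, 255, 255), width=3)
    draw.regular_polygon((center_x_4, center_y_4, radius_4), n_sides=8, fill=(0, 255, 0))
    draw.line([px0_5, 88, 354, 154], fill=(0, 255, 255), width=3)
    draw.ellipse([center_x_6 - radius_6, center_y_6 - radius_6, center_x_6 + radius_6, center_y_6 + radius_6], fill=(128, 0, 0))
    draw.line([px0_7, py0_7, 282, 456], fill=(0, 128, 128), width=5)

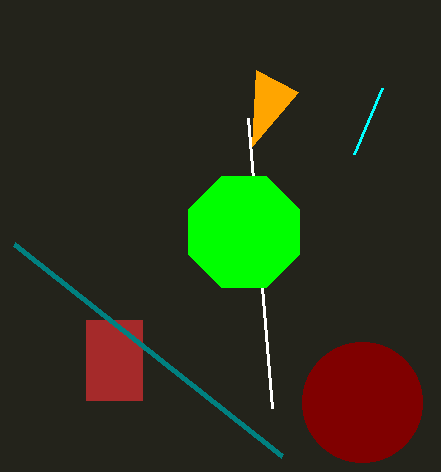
px0_1 = 86
py0_1 = 320
px1_1 = 142
py1_1 = 400
px1_2 = 256
py1_2 = 70
px1_3 = 272
py1_3 = 408
center_x_4 = 244
center_y_4 = 232
radius_4 = 60
px0_5 = 382
center_x_6 = 362
center_y_6 = 402
radius_6 = 60
px0_7 = 14
py0_7 = 244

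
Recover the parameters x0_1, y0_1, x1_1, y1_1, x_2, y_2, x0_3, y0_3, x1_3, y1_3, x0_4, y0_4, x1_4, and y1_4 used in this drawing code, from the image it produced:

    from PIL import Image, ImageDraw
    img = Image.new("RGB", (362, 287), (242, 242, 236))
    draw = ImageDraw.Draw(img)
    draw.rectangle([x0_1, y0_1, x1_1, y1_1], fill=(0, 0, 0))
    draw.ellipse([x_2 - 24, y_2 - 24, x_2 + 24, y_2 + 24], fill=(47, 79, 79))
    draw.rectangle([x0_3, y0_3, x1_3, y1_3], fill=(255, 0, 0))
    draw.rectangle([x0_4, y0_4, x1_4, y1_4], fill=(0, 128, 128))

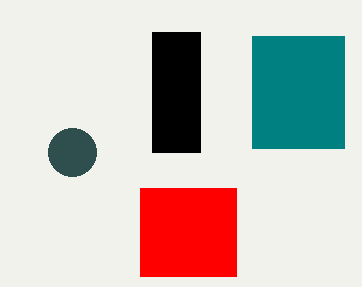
x0_1 = 152
y0_1 = 32
x1_1 = 200
y1_1 = 152
x_2 = 72
y_2 = 152
x0_3 = 140
y0_3 = 188
x1_3 = 236
y1_3 = 276
x0_4 = 252
y0_4 = 36
x1_4 = 344
y1_4 = 148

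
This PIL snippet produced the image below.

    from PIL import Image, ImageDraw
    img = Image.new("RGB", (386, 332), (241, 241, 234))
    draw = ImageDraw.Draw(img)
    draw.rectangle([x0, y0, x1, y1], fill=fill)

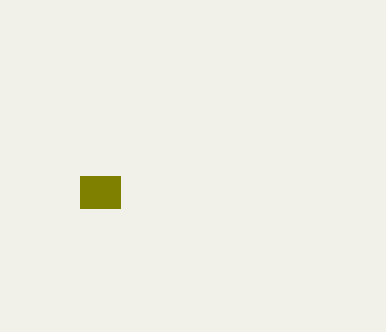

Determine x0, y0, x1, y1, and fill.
x0 = 80
y0 = 176
x1 = 120
y1 = 208
fill = 'olive'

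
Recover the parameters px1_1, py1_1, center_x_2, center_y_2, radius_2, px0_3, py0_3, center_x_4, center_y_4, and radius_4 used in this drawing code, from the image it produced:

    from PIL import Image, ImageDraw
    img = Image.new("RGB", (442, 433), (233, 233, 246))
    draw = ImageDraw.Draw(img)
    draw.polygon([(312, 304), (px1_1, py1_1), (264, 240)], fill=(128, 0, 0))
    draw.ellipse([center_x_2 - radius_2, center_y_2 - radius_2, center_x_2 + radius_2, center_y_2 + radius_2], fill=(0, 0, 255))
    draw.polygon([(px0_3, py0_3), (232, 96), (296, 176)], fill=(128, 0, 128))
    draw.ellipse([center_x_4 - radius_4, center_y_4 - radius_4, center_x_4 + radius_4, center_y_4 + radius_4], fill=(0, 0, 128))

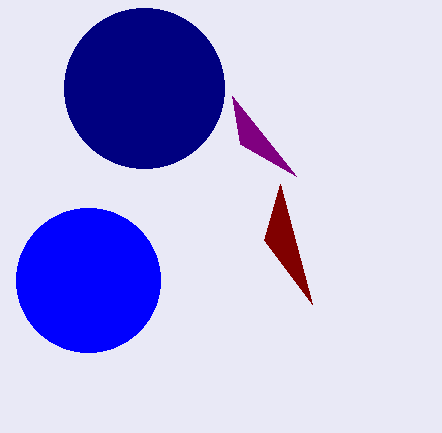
px1_1 = 280, py1_1 = 184, center_x_2 = 88, center_y_2 = 280, radius_2 = 72, px0_3 = 240, py0_3 = 144, center_x_4 = 144, center_y_4 = 88, radius_4 = 80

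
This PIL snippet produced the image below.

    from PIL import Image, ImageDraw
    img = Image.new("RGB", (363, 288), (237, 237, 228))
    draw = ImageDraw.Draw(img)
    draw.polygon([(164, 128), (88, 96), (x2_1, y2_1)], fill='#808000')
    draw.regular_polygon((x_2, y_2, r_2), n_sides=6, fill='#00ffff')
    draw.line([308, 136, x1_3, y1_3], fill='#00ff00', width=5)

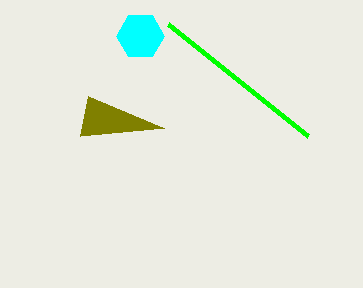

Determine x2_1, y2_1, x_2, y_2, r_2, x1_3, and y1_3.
x2_1 = 80
y2_1 = 136
x_2 = 140
y_2 = 36
r_2 = 24
x1_3 = 168
y1_3 = 24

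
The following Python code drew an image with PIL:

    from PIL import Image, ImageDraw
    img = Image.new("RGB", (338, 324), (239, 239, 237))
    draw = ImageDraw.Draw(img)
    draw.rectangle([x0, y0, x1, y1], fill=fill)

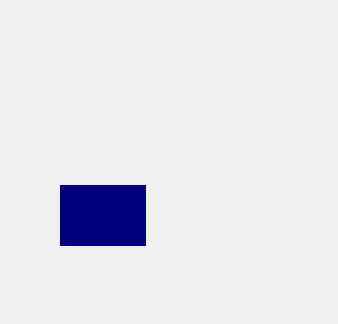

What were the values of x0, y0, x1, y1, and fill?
x0 = 60, y0 = 185, x1 = 145, y1 = 245, fill = 'navy'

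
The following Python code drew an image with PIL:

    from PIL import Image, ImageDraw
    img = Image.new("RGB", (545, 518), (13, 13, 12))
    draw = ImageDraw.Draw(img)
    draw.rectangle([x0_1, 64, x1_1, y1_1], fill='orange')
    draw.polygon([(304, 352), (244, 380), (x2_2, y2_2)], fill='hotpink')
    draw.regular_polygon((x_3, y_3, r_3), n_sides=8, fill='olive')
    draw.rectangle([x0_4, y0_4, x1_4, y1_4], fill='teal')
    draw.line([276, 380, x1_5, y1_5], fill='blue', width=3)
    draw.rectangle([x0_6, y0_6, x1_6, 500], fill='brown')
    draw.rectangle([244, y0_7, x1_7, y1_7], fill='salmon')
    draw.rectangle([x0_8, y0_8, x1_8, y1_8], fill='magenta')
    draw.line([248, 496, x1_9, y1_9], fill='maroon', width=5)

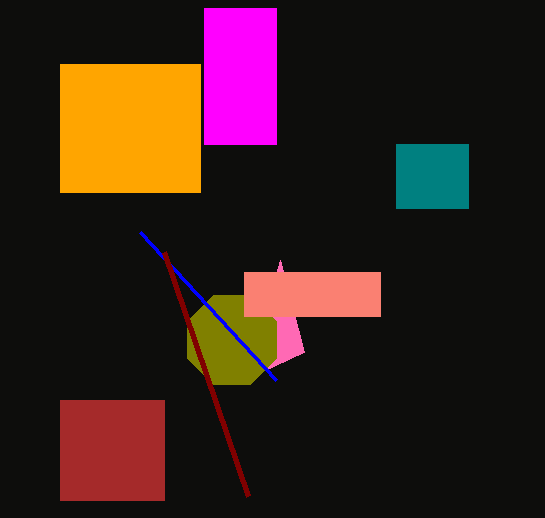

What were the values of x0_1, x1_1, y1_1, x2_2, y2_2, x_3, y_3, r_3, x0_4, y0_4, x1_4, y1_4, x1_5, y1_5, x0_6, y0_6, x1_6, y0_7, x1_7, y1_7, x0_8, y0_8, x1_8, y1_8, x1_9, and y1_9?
x0_1 = 60
x1_1 = 200
y1_1 = 192
x2_2 = 280
y2_2 = 260
x_3 = 232
y_3 = 340
r_3 = 48
x0_4 = 396
y0_4 = 144
x1_4 = 468
y1_4 = 208
x1_5 = 140
y1_5 = 232
x0_6 = 60
y0_6 = 400
x1_6 = 164
y0_7 = 272
x1_7 = 380
y1_7 = 316
x0_8 = 204
y0_8 = 8
x1_8 = 276
y1_8 = 144
x1_9 = 164
y1_9 = 252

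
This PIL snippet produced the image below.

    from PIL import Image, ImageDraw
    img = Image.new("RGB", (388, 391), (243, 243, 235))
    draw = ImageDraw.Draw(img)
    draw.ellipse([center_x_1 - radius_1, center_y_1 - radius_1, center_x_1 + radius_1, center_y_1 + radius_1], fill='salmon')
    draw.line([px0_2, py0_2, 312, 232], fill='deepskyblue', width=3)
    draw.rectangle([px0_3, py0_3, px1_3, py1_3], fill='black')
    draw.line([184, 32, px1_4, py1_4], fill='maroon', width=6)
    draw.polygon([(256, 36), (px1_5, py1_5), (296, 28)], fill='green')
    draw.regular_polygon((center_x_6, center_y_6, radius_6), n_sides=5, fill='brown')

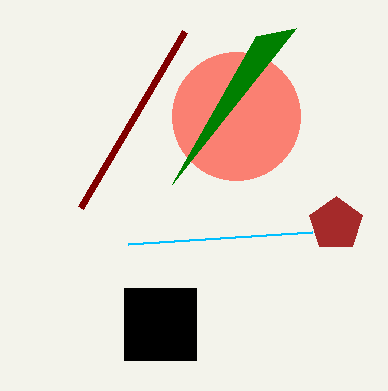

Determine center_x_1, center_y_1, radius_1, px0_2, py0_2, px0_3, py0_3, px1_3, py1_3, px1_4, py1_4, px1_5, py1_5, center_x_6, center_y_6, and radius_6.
center_x_1 = 236, center_y_1 = 116, radius_1 = 64, px0_2 = 128, py0_2 = 244, px0_3 = 124, py0_3 = 288, px1_3 = 196, py1_3 = 360, px1_4 = 80, py1_4 = 208, px1_5 = 172, py1_5 = 184, center_x_6 = 336, center_y_6 = 224, radius_6 = 28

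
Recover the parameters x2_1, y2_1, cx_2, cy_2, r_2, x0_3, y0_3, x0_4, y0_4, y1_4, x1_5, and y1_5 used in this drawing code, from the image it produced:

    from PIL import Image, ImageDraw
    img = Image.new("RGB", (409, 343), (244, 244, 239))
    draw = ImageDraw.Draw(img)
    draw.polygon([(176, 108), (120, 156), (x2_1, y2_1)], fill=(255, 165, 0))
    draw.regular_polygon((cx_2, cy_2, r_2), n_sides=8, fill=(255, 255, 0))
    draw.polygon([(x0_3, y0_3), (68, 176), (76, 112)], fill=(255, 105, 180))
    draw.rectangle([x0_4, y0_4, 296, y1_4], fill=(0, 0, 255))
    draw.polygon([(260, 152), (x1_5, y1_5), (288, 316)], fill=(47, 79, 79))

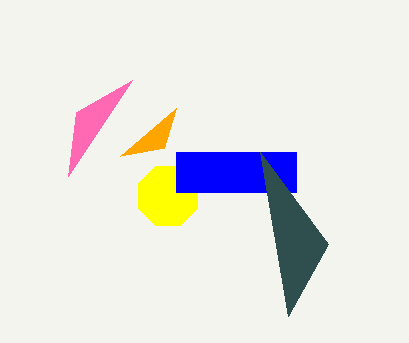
x2_1 = 164
y2_1 = 148
cx_2 = 168
cy_2 = 196
r_2 = 32
x0_3 = 132
y0_3 = 80
x0_4 = 176
y0_4 = 152
y1_4 = 192
x1_5 = 328
y1_5 = 244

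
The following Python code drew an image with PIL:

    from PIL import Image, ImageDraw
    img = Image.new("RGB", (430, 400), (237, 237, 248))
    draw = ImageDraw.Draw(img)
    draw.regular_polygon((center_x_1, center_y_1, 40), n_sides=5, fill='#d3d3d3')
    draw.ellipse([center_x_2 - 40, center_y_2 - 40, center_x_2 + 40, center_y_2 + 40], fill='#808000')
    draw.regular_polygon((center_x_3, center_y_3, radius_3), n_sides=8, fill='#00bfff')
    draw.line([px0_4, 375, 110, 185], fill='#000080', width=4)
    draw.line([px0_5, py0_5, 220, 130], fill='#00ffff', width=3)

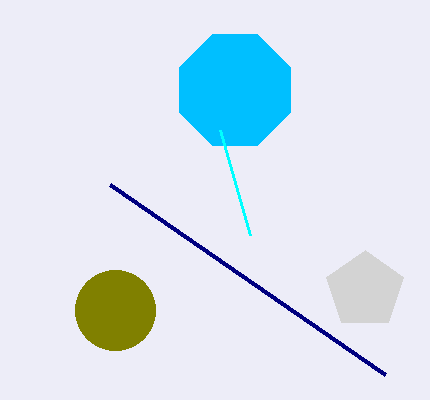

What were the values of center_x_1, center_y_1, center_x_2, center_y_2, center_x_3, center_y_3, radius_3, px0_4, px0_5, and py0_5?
center_x_1 = 365, center_y_1 = 290, center_x_2 = 115, center_y_2 = 310, center_x_3 = 235, center_y_3 = 90, radius_3 = 60, px0_4 = 385, px0_5 = 250, py0_5 = 235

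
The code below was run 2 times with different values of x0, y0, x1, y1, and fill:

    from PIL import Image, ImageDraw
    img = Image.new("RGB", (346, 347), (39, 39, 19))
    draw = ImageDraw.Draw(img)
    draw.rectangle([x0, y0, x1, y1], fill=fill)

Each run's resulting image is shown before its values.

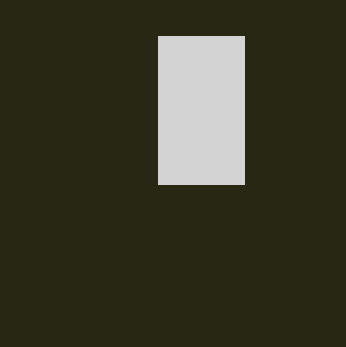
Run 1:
x0 = 158
y0 = 36
x1 = 244
y1 = 184
fill = 'lightgray'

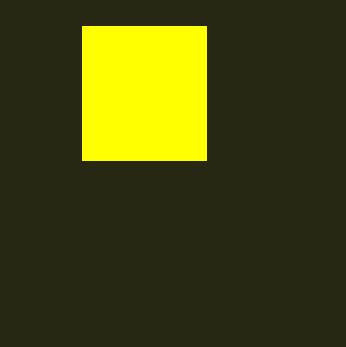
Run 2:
x0 = 82; y0 = 26; x1 = 206; y1 = 160; fill = 'yellow'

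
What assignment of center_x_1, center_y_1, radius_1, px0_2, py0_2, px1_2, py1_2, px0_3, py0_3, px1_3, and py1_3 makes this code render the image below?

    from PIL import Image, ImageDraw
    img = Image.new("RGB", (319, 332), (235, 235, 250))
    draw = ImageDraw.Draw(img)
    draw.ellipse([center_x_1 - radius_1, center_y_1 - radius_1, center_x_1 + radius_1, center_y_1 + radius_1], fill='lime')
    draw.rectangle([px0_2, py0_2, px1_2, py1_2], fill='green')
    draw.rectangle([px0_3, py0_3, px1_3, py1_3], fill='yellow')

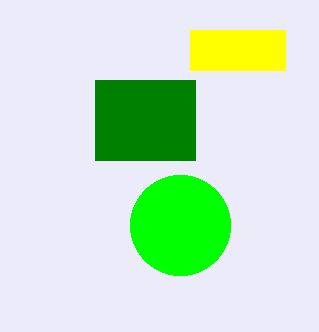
center_x_1 = 180, center_y_1 = 225, radius_1 = 50, px0_2 = 95, py0_2 = 80, px1_2 = 195, py1_2 = 160, px0_3 = 190, py0_3 = 30, px1_3 = 285, py1_3 = 70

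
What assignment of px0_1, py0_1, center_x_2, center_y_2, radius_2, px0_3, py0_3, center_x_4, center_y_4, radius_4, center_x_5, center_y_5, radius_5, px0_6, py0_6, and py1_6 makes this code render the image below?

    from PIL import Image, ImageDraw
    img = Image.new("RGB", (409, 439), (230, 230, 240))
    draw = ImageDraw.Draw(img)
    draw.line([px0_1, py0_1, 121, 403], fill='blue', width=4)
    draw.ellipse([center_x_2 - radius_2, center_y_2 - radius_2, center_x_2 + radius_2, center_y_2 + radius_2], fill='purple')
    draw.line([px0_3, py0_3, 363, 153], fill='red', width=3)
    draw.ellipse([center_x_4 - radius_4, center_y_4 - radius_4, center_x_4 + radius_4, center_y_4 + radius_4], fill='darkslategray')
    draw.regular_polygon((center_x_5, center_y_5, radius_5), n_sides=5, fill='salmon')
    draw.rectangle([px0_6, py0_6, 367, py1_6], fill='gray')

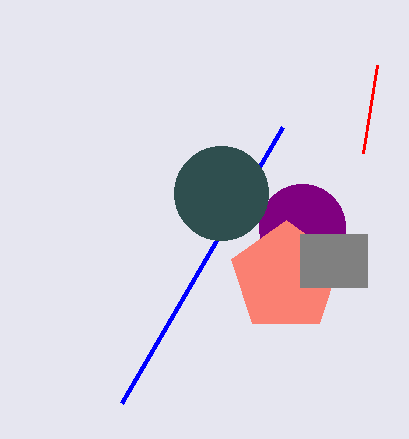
px0_1 = 282, py0_1 = 127, center_x_2 = 302, center_y_2 = 227, radius_2 = 43, px0_3 = 377, py0_3 = 65, center_x_4 = 221, center_y_4 = 193, radius_4 = 47, center_x_5 = 286, center_y_5 = 277, radius_5 = 57, px0_6 = 300, py0_6 = 234, py1_6 = 287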